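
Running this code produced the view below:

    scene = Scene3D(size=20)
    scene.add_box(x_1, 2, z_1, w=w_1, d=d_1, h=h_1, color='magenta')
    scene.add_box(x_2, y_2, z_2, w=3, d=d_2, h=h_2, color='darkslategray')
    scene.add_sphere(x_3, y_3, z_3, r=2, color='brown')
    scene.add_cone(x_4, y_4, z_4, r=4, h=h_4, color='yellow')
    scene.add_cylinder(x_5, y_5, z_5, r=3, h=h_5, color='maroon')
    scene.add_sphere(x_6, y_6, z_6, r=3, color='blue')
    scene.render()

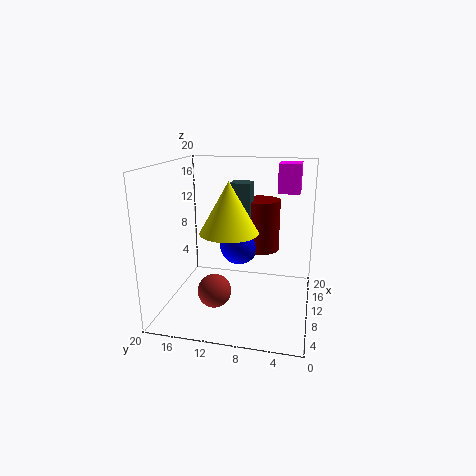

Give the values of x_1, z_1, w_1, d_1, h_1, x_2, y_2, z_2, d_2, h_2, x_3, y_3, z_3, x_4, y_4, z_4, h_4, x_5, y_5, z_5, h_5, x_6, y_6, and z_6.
x_1 = 12; z_1 = 16; w_1 = 4; d_1 = 3; h_1 = 4; x_2 = 13; y_2 = 9; z_2 = 11; d_2 = 3; h_2 = 6; x_3 = 2; y_3 = 11; z_3 = 6; x_4 = 9; y_4 = 11; z_4 = 11; h_4 = 7; x_5 = 17; y_5 = 8; z_5 = 6; h_5 = 8; x_6 = 15; y_6 = 11; z_6 = 7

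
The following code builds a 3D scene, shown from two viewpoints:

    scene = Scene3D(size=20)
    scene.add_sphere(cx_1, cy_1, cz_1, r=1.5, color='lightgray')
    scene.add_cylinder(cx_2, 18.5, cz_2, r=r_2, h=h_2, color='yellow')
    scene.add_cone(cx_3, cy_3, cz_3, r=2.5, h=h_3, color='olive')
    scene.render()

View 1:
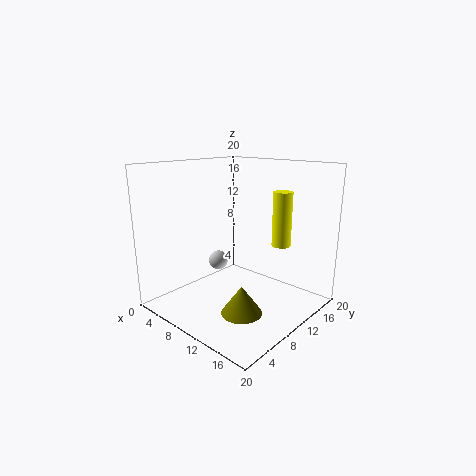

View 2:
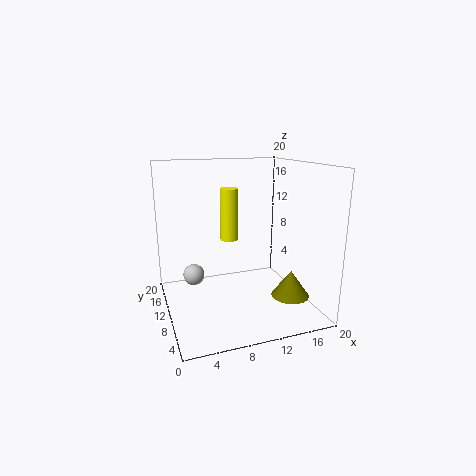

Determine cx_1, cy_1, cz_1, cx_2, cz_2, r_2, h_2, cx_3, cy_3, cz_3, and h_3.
cx_1 = 4, cy_1 = 12, cz_1 = 4.5, cx_2 = 11.5, cz_2 = 7, r_2 = 1.5, h_2 = 8.5, cx_3 = 15.5, cy_3 = 4.5, cz_3 = 3, h_3 = 3.5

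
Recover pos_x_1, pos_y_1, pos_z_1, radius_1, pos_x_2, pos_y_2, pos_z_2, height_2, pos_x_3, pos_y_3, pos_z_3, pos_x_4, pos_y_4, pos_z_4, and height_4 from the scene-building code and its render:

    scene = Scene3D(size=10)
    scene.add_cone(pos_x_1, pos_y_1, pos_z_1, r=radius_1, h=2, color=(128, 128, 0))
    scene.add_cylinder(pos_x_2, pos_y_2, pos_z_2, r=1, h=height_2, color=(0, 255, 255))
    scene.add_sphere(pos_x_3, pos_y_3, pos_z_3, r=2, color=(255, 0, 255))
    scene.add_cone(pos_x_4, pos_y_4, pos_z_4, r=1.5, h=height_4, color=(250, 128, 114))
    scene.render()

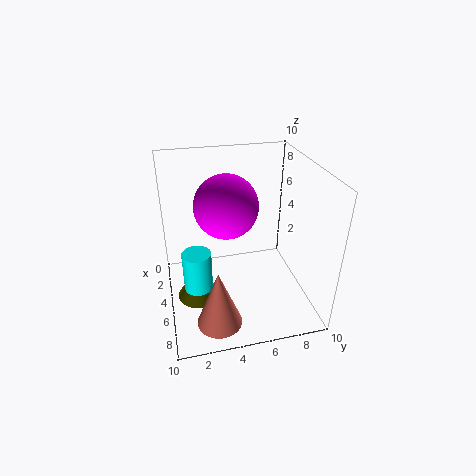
pos_x_1 = 5.5
pos_y_1 = 2
pos_z_1 = 1
radius_1 = 1.5
pos_x_2 = 5.5
pos_y_2 = 2
pos_z_2 = 1
height_2 = 3.5
pos_x_3 = 6
pos_y_3 = 4
pos_z_3 = 8
pos_x_4 = 8
pos_y_4 = 3
pos_z_4 = 0.5
height_4 = 4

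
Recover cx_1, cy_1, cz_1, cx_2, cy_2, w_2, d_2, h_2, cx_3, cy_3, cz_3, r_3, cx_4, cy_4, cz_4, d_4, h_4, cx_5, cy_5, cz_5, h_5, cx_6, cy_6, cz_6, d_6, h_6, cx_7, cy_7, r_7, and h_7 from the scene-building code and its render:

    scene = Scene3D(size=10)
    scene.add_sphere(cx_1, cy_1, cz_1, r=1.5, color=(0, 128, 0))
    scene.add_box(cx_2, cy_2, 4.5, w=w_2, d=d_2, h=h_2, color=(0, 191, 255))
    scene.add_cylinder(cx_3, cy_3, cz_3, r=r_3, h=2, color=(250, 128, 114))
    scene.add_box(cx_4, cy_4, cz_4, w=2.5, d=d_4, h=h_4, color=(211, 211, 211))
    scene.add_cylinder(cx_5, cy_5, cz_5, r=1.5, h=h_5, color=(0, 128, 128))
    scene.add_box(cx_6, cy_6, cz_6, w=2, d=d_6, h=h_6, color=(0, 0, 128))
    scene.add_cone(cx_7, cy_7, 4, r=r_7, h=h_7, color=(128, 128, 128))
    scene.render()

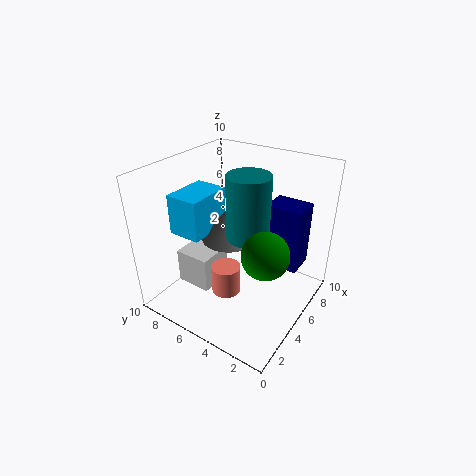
cx_1 = 3.5
cy_1 = 2
cz_1 = 5.5
cx_2 = 3.5
cy_2 = 7.5
w_2 = 3.5
d_2 = 2.5
h_2 = 3
cx_3 = 3.5
cy_3 = 5
cz_3 = 1.5
r_3 = 1
cx_4 = 2.5
cy_4 = 6
cz_4 = 1.5
d_4 = 2.5
h_4 = 2.5
cx_5 = 5.5
cy_5 = 4.5
cz_5 = 5
h_5 = 4.5
cx_6 = 6
cy_6 = 1
cz_6 = 3
d_6 = 2.5
h_6 = 4.5
cx_7 = 6
cy_7 = 6.5
r_7 = 2
h_7 = 2.5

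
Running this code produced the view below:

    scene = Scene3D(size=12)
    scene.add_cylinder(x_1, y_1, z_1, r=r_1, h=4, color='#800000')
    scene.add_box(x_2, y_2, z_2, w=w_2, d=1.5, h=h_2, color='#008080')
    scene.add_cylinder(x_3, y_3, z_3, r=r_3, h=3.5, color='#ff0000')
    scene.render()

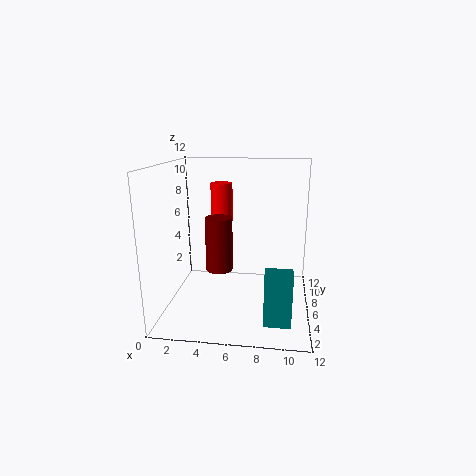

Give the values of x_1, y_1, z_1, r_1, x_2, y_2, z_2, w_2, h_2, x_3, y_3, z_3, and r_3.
x_1 = 5; y_1 = 3; z_1 = 4.5; r_1 = 1; x_2 = 8.5; y_2 = 1; z_2 = 1; w_2 = 2; h_2 = 4; x_3 = 4; y_3 = 9.5; z_3 = 6.5; r_3 = 1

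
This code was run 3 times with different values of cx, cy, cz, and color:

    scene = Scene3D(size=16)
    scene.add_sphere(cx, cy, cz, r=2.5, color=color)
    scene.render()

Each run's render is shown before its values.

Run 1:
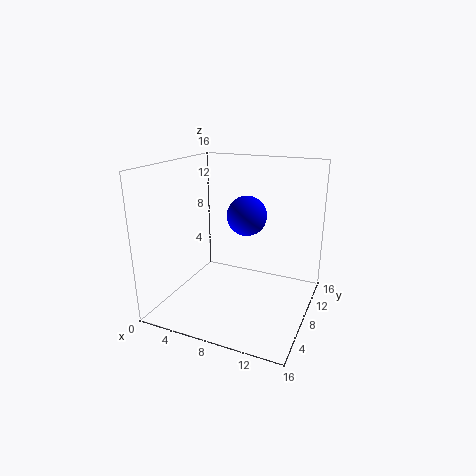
cx = 7; cy = 13; cz = 9; color = 'blue'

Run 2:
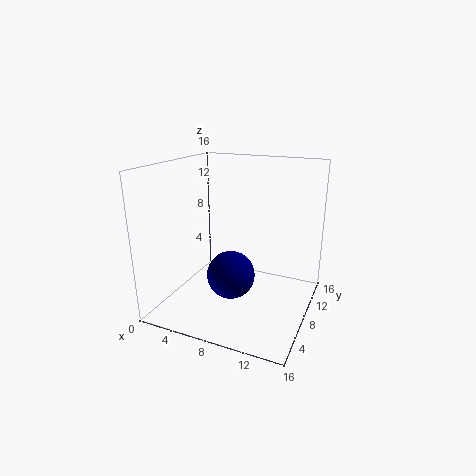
cx = 8.5; cy = 5; cz = 5; color = 'navy'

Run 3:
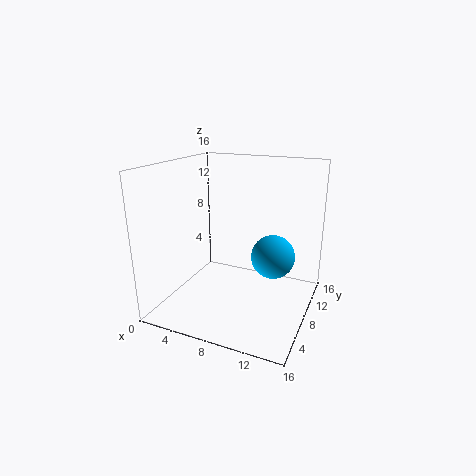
cx = 11.5; cy = 10; cz = 5.5; color = 'deepskyblue'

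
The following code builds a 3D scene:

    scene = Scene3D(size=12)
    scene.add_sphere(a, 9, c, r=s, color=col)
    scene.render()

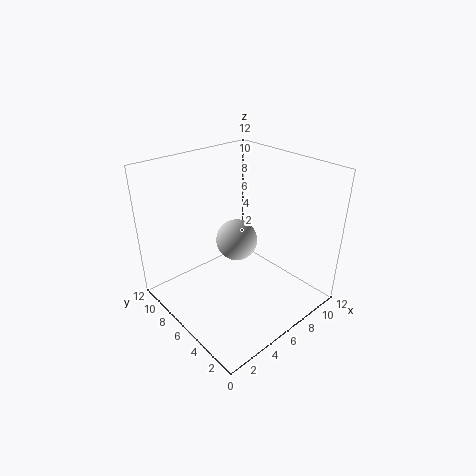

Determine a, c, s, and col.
a = 8.5, c = 3.5, s = 2, col = 'lightgray'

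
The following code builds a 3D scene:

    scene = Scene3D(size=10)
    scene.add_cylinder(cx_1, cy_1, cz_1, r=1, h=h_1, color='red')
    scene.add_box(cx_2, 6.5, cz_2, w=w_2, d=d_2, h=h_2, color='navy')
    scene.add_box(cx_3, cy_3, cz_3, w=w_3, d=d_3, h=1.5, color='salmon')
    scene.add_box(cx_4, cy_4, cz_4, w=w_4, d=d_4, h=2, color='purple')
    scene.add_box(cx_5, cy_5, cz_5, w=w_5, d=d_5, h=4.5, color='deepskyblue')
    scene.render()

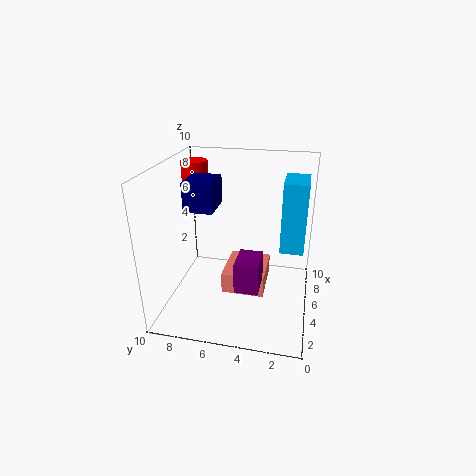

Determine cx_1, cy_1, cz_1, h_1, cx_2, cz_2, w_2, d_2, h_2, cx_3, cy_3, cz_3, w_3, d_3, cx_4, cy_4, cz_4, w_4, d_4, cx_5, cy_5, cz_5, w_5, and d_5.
cx_1 = 8, cy_1 = 9, cz_1 = 6, h_1 = 3.5, cx_2 = 4, cz_2 = 7, w_2 = 2.5, d_2 = 2, h_2 = 2, cx_3 = 4, cy_3 = 3, cz_3 = 1, w_3 = 3.5, d_3 = 3, cx_4 = 1.5, cy_4 = 3, cz_4 = 3, w_4 = 2, d_4 = 1.5, cx_5 = 3.5, cy_5 = 0.5, cz_5 = 5, w_5 = 2.5, d_5 = 1.5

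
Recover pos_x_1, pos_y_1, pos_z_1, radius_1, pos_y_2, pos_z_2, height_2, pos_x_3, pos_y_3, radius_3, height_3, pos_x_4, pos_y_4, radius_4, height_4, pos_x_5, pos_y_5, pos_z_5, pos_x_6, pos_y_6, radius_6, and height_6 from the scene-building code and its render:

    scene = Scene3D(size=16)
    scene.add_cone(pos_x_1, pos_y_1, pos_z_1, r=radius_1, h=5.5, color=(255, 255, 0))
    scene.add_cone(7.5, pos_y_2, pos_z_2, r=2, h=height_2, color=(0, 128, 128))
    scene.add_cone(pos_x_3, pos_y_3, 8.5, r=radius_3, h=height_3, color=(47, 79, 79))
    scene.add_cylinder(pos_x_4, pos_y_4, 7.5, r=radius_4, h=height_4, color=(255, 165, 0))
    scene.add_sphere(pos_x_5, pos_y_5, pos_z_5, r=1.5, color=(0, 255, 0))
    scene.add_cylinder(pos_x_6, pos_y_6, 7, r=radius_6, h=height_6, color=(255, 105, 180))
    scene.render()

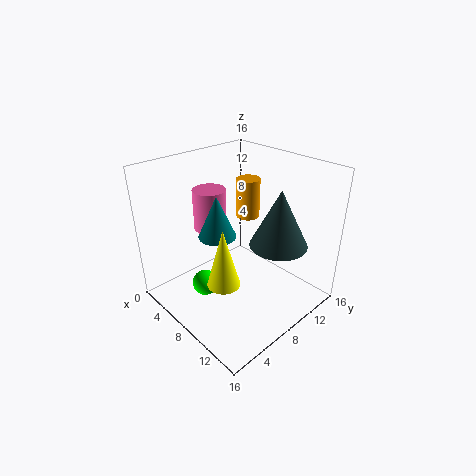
pos_x_1 = 12.5
pos_y_1 = 2
pos_z_1 = 7.5
radius_1 = 1.5
pos_y_2 = 5.5
pos_z_2 = 9
height_2 = 4.5
pos_x_3 = 12.5
pos_y_3 = 9.5
radius_3 = 3
height_3 = 6
pos_x_4 = 4
pos_y_4 = 13.5
radius_4 = 1.5
height_4 = 5
pos_x_5 = 5.5
pos_y_5 = 5
pos_z_5 = 2
pos_x_6 = 2.5
pos_y_6 = 8.5
radius_6 = 2
height_6 = 5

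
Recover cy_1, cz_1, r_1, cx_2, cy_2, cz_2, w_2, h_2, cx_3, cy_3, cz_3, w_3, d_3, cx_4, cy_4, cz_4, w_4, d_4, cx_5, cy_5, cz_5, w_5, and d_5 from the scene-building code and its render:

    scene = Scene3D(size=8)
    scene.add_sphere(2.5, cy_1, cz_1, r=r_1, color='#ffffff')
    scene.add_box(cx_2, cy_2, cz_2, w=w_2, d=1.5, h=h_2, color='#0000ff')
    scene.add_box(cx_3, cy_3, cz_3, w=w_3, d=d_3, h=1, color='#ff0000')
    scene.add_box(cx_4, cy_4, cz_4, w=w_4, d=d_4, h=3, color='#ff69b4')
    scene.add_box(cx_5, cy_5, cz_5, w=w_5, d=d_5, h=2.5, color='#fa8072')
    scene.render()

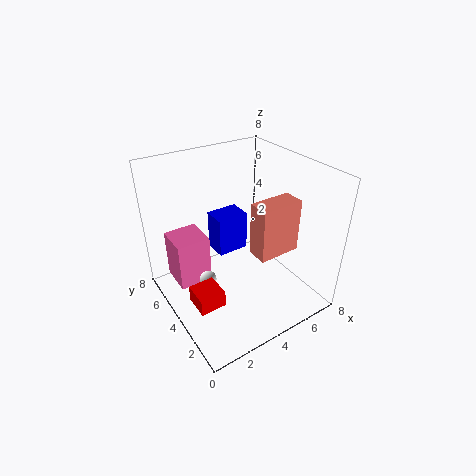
cy_1 = 5; cz_1 = 1; r_1 = 0.5; cx_2 = 4; cy_2 = 6; cz_2 = 1.5; w_2 = 2; h_2 = 2.5; cx_3 = 1; cy_3 = 3; cz_3 = 0.5; w_3 = 1.5; d_3 = 1.5; cx_4 = 1; cy_4 = 5.5; cz_4 = 0.5; w_4 = 2; d_4 = 2; cx_5 = 3; cy_5 = 0.5; cz_5 = 5; w_5 = 2; d_5 = 1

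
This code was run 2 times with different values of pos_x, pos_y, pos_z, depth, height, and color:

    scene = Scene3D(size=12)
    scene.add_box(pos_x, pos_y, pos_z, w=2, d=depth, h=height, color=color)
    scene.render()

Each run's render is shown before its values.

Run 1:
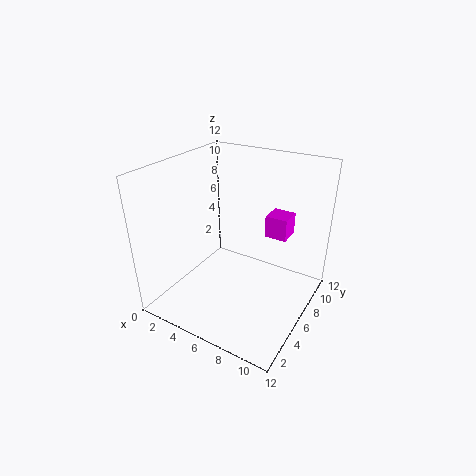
pos_x = 7, pos_y = 9, pos_z = 5, depth = 2, height = 2, color = 'magenta'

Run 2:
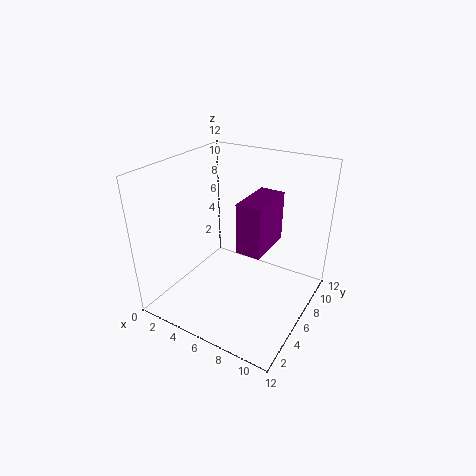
pos_x = 7, pos_y = 4, pos_z = 6, depth = 4, height = 4, color = 'purple'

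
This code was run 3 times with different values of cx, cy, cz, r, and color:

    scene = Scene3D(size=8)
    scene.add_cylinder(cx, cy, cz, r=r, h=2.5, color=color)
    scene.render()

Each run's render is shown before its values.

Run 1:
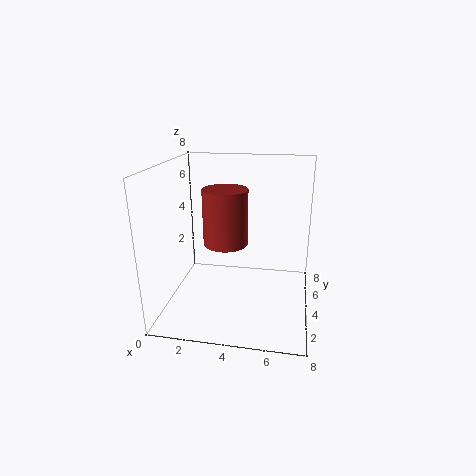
cx = 4, cy = 1, cz = 5, r = 1, color = 'brown'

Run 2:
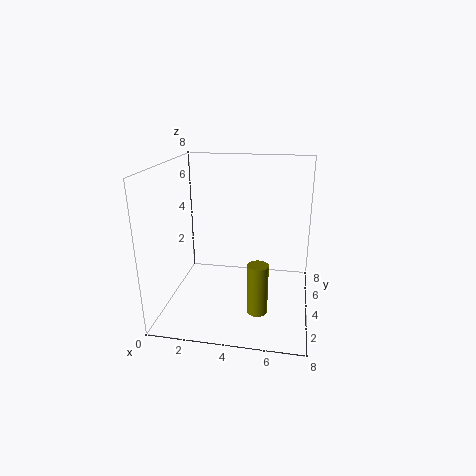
cx = 5.5, cy = 1, cz = 1.5, r = 0.5, color = 'olive'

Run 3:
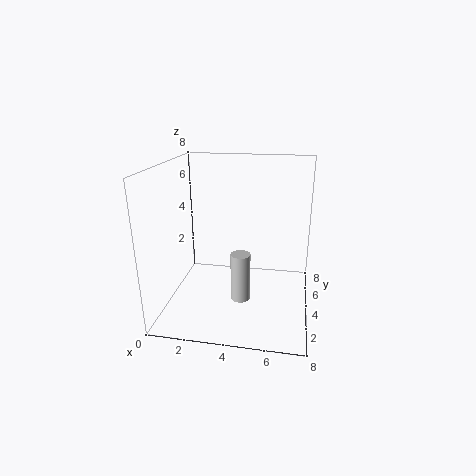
cx = 4.5, cy = 2, cz = 1.5, r = 0.5, color = 'lightgray'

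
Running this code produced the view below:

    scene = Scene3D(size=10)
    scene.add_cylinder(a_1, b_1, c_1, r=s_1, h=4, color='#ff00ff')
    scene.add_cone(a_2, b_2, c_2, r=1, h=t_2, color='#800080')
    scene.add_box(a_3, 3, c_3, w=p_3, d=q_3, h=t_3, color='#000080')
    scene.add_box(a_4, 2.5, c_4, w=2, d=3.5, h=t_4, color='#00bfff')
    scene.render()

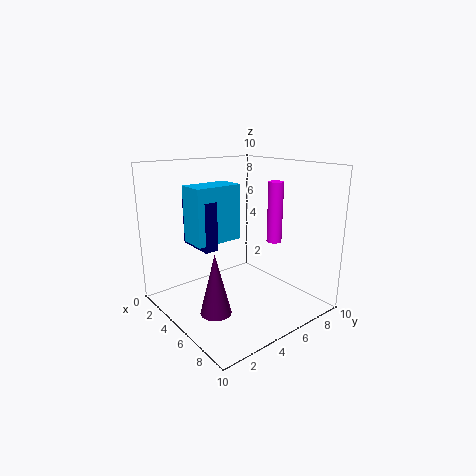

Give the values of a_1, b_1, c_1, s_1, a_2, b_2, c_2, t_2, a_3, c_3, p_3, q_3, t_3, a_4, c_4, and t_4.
a_1 = 7; b_1 = 6.5; c_1 = 5; s_1 = 0.5; a_2 = 6.5; b_2 = 2; c_2 = 1; t_2 = 4; a_3 = 1; c_3 = 4; p_3 = 3; q_3 = 1; t_3 = 3.5; a_4 = 2; c_4 = 4.5; t_4 = 4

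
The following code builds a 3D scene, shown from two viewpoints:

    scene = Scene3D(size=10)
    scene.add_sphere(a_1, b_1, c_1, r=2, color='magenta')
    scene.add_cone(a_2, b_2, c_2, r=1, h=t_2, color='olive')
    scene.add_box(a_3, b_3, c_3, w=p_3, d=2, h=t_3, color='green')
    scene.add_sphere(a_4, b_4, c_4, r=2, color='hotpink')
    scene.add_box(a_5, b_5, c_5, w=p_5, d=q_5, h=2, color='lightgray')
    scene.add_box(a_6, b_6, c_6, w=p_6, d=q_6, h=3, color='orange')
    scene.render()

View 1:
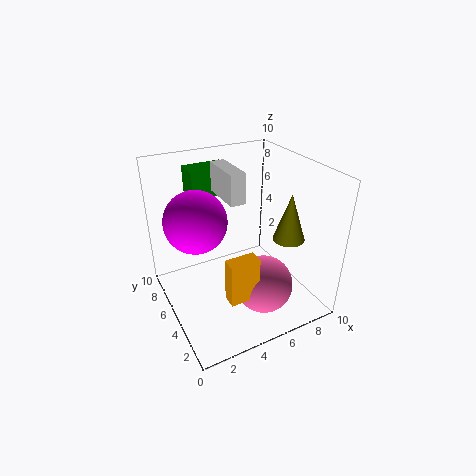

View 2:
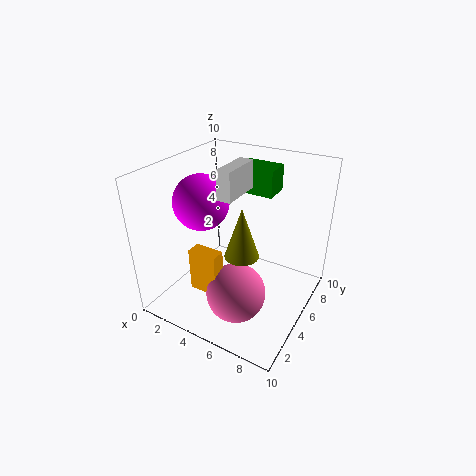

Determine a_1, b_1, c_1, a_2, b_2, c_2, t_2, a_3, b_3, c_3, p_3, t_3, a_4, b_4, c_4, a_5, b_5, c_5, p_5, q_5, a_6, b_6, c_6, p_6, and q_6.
a_1 = 2; b_1 = 5; c_1 = 7; a_2 = 7; b_2 = 2; c_2 = 6; t_2 = 3; a_3 = 3; b_3 = 8; c_3 = 7; p_3 = 3; t_3 = 2; a_4 = 6; b_4 = 3; c_4 = 2; a_5 = 4; b_5 = 4; c_5 = 8; p_5 = 1; q_5 = 3; a_6 = 3; b_6 = 2; c_6 = 2; p_6 = 2; q_6 = 1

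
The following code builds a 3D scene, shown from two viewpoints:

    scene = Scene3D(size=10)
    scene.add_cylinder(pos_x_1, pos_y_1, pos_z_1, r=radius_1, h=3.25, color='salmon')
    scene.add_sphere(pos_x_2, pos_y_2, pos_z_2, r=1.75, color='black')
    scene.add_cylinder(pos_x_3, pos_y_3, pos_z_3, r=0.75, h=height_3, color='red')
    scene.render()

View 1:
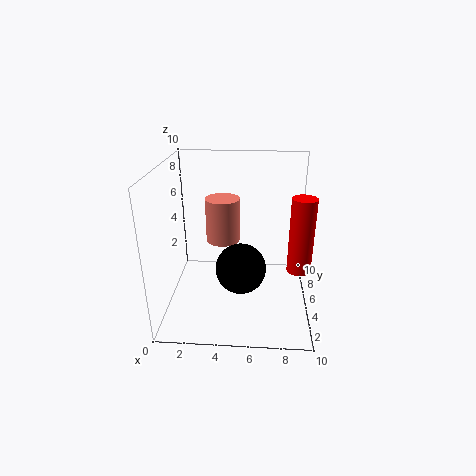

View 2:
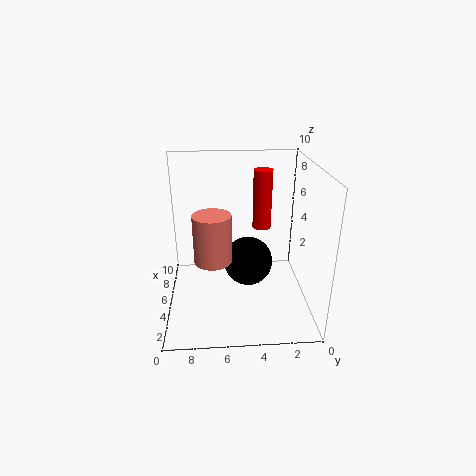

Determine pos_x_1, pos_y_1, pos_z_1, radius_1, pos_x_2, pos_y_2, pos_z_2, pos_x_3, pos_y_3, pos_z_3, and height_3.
pos_x_1 = 3.75; pos_y_1 = 6.75; pos_z_1 = 4; radius_1 = 1.25; pos_x_2 = 5.25; pos_y_2 = 4.25; pos_z_2 = 3; pos_x_3 = 9; pos_y_3 = 2.75; pos_z_3 = 4; height_3 = 4.75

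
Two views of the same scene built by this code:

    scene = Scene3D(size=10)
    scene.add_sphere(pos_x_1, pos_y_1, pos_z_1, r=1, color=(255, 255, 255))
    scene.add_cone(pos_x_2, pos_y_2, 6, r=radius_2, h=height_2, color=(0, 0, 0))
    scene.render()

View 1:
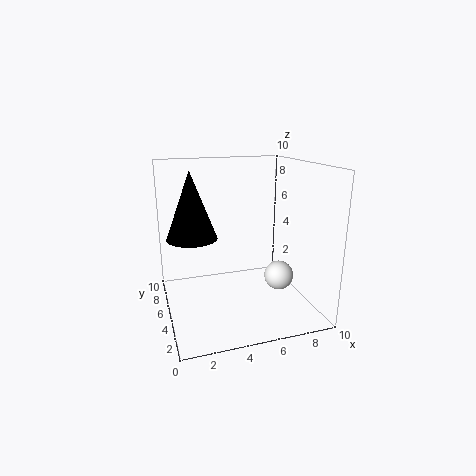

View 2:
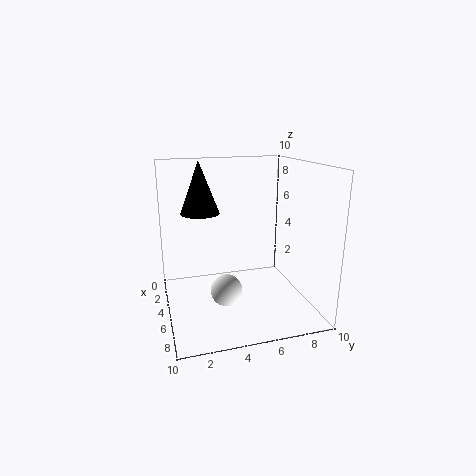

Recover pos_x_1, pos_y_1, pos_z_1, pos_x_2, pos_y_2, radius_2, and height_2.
pos_x_1 = 7.5
pos_y_1 = 3.5
pos_z_1 = 2.5
pos_x_2 = 1.5
pos_y_2 = 3
radius_2 = 1.5
height_2 = 4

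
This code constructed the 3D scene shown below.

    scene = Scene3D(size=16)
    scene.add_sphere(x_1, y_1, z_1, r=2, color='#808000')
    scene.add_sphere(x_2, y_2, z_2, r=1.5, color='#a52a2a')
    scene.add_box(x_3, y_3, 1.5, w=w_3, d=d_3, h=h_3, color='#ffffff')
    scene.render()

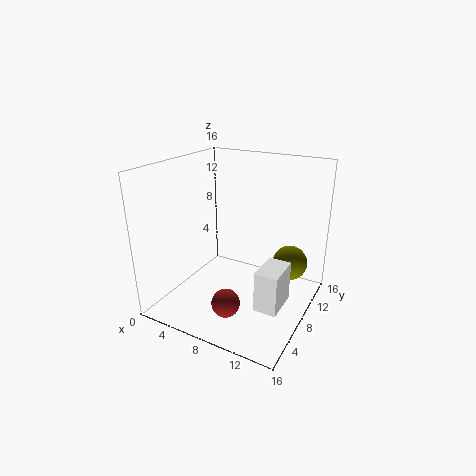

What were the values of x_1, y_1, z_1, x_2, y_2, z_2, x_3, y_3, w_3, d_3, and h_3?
x_1 = 13
y_1 = 11.5
z_1 = 4.5
x_2 = 9
y_2 = 3.5
z_2 = 2.5
x_3 = 11.5
y_3 = 5
w_3 = 2.5
d_3 = 4
h_3 = 4.5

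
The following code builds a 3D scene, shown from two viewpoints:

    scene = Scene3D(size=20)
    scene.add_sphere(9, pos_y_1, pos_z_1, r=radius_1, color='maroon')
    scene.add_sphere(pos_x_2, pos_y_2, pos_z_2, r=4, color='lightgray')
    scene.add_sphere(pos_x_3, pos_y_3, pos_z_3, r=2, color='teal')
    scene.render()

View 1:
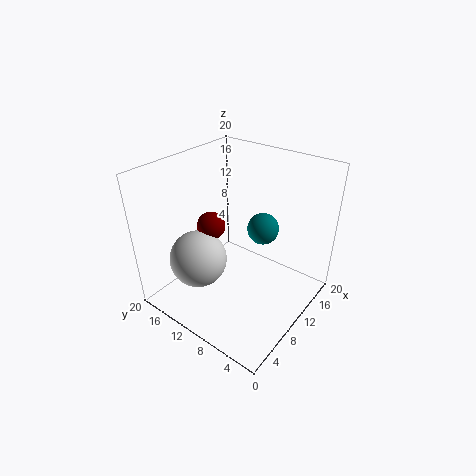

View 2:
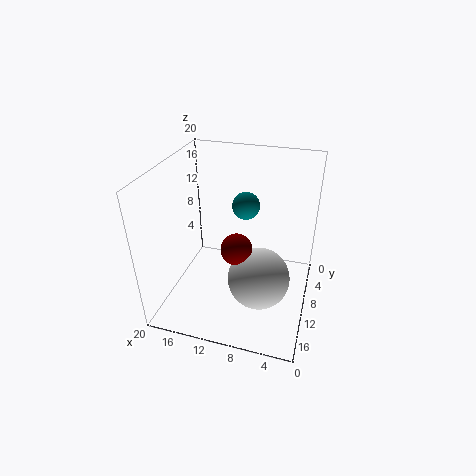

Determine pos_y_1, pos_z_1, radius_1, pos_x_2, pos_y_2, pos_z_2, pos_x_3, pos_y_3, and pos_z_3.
pos_y_1 = 14, pos_z_1 = 11, radius_1 = 2, pos_x_2 = 6, pos_y_2 = 14, pos_z_2 = 7, pos_x_3 = 10, pos_y_3 = 6, pos_z_3 = 13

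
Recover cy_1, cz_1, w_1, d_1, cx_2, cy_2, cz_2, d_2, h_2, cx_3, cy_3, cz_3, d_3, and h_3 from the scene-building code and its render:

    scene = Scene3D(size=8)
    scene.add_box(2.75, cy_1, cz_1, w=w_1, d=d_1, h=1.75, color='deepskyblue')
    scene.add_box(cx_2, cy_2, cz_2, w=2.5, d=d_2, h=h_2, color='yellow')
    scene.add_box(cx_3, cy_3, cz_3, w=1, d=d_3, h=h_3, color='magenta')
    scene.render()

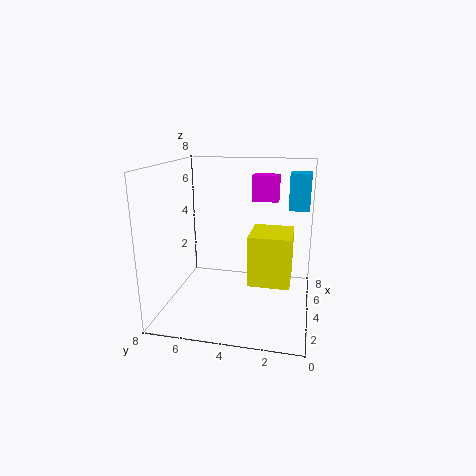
cy_1 = 0.25
cz_1 = 6
w_1 = 1.25
d_1 = 1
cx_2 = 2.75
cy_2 = 1
cz_2 = 1.75
d_2 = 2.25
h_2 = 2.75
cx_3 = 5.5
cy_3 = 2
cz_3 = 5.75
d_3 = 1.5
h_3 = 1.5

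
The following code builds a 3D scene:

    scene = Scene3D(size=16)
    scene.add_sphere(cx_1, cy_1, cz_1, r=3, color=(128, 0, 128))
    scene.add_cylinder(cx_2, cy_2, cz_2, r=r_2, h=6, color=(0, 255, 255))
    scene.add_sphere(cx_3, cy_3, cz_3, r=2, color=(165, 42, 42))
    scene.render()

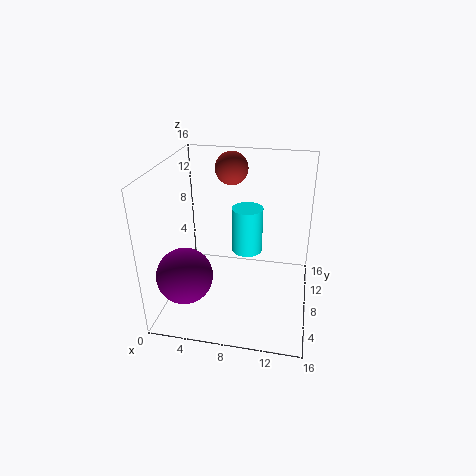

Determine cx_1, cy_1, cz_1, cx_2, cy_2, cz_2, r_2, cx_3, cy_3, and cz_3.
cx_1 = 3
cy_1 = 4
cz_1 = 5
cx_2 = 8
cy_2 = 14
cz_2 = 3
r_2 = 2
cx_3 = 6
cy_3 = 14
cz_3 = 14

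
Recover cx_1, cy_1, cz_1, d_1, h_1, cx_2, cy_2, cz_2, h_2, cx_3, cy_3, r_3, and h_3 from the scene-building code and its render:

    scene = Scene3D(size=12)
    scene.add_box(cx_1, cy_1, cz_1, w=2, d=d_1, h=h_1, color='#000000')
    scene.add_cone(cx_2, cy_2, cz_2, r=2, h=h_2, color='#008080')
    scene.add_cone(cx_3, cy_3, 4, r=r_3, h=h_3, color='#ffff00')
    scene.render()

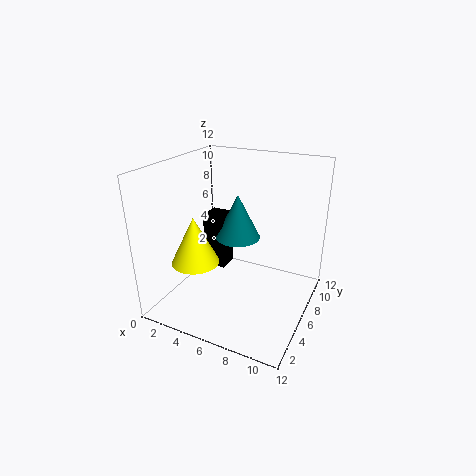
cx_1 = 2
cy_1 = 7
cz_1 = 2
d_1 = 2
h_1 = 5
cx_2 = 5
cy_2 = 8
cz_2 = 5
h_2 = 4
cx_3 = 3
cy_3 = 4
r_3 = 2
h_3 = 4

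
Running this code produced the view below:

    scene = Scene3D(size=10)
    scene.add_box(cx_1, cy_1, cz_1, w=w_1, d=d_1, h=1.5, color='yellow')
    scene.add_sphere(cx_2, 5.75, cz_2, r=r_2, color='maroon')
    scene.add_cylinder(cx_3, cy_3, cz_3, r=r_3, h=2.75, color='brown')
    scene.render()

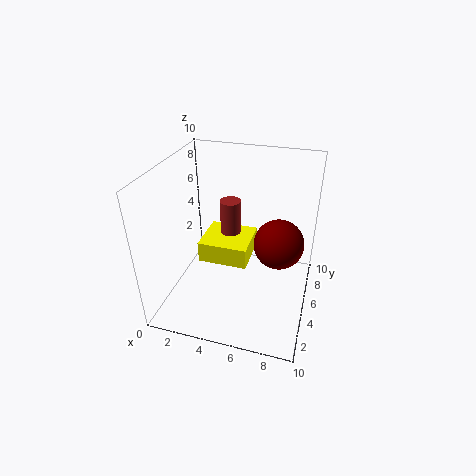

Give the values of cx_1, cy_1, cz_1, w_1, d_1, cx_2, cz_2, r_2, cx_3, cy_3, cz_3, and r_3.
cx_1 = 2.25, cy_1 = 4.25, cz_1 = 3, w_1 = 3.5, d_1 = 3.25, cx_2 = 7.75, cz_2 = 4.5, r_2 = 1.75, cx_3 = 4, cy_3 = 6.5, cz_3 = 4.25, r_3 = 0.75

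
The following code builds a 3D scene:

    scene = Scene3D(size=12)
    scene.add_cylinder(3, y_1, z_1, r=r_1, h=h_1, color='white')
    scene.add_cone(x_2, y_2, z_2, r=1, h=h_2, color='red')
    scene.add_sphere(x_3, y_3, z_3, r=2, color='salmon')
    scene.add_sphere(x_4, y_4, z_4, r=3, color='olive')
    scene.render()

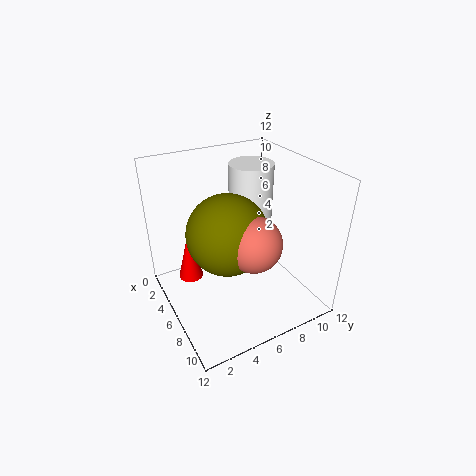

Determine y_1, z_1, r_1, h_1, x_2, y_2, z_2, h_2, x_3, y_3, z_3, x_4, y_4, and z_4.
y_1 = 9; z_1 = 5; r_1 = 2; h_1 = 6; x_2 = 5; y_2 = 2; z_2 = 3; h_2 = 4; x_3 = 10; y_3 = 5; z_3 = 8; x_4 = 8; y_4 = 4; z_4 = 8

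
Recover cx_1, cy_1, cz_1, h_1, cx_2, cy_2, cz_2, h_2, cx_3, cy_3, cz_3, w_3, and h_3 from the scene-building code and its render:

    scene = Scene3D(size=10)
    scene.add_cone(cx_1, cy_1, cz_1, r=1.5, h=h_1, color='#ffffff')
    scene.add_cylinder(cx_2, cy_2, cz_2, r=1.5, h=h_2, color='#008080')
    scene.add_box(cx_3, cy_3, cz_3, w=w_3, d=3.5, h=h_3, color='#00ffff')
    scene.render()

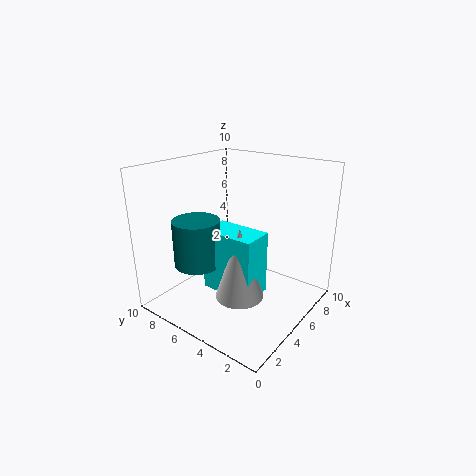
cx_1 = 2.5, cy_1 = 3, cz_1 = 2.5, h_1 = 4.5, cx_2 = 2, cy_2 = 6, cz_2 = 4, h_2 = 3, cx_3 = 2, cy_3 = 2, cz_3 = 2.5, w_3 = 2, h_3 = 4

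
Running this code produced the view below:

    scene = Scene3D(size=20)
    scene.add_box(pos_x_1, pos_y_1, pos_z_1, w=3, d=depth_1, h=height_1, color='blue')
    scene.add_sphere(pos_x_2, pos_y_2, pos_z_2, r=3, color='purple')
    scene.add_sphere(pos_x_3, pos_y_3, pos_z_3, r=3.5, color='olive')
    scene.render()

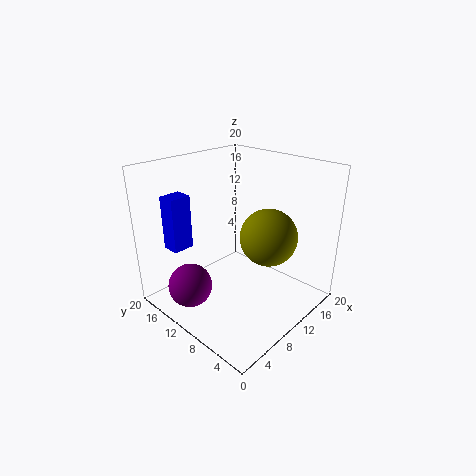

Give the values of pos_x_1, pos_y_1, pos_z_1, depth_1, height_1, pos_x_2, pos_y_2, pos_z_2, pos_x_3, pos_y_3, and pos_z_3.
pos_x_1 = 3; pos_y_1 = 15; pos_z_1 = 8.5; depth_1 = 2.5; height_1 = 7.5; pos_x_2 = 3.5; pos_y_2 = 13; pos_z_2 = 4; pos_x_3 = 9; pos_y_3 = 4; pos_z_3 = 12.5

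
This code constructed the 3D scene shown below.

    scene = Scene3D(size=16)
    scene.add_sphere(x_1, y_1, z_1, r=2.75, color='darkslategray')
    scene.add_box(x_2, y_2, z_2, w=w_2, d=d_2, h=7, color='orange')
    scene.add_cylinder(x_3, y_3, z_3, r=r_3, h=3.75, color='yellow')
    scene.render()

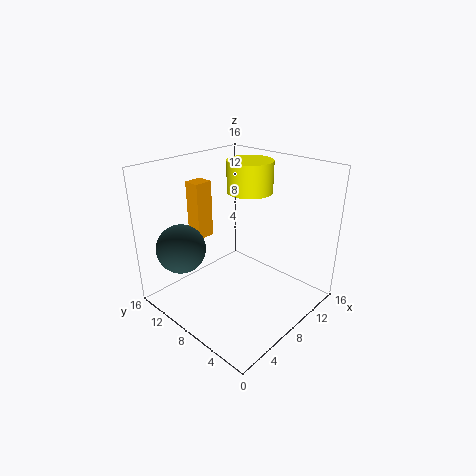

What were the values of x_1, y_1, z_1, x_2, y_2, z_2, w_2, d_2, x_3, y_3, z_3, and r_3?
x_1 = 3.5; y_1 = 12.5; z_1 = 6.75; x_2 = 7.25; y_2 = 13.75; z_2 = 6; w_2 = 2.25; d_2 = 2; x_3 = 12.5; y_3 = 10.25; z_3 = 11.75; r_3 = 2.75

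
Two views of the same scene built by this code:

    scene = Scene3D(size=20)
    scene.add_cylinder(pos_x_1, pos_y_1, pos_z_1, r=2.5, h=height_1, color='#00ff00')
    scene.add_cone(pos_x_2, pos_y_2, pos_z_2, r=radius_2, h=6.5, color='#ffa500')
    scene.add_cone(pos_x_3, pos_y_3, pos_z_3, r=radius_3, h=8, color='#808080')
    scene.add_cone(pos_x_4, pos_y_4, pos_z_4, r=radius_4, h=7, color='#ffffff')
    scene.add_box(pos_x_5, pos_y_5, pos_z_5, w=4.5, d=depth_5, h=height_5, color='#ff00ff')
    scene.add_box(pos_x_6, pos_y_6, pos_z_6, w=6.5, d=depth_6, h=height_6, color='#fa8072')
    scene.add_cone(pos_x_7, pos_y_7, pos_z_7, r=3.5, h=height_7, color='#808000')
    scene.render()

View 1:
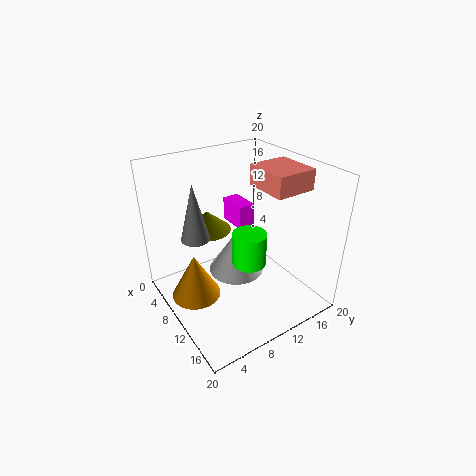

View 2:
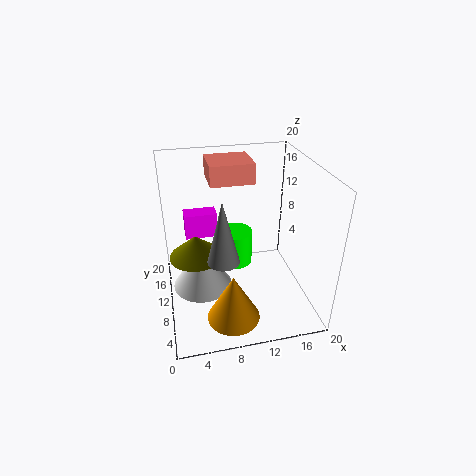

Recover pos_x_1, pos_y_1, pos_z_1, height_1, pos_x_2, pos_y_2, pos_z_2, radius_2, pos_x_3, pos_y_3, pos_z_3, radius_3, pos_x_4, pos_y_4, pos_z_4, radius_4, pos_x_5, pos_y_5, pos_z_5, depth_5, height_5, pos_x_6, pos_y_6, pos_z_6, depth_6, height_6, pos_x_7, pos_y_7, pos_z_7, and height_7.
pos_x_1 = 10
pos_y_1 = 12
pos_z_1 = 5
height_1 = 5
pos_x_2 = 8
pos_y_2 = 4
pos_z_2 = 1.5
radius_2 = 3.5
pos_x_3 = 7
pos_y_3 = 5
pos_z_3 = 10
radius_3 = 2
pos_x_4 = 5
pos_y_4 = 13
pos_z_4 = 0.5
radius_4 = 4.5
pos_x_5 = 3
pos_y_5 = 12
pos_z_5 = 9.5
depth_5 = 2.5
height_5 = 3.5
pos_x_6 = 7
pos_y_6 = 14
pos_z_6 = 16
depth_6 = 6
height_6 = 3
pos_x_7 = 4
pos_y_7 = 8.5
pos_z_7 = 9
height_7 = 3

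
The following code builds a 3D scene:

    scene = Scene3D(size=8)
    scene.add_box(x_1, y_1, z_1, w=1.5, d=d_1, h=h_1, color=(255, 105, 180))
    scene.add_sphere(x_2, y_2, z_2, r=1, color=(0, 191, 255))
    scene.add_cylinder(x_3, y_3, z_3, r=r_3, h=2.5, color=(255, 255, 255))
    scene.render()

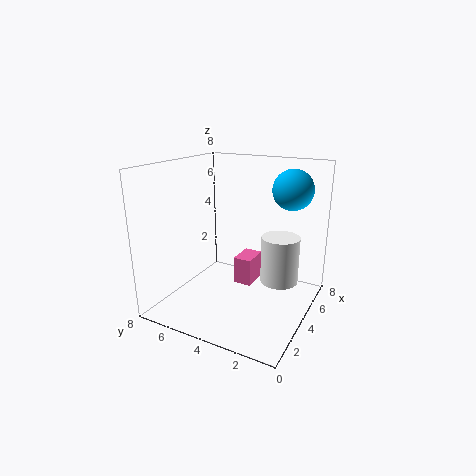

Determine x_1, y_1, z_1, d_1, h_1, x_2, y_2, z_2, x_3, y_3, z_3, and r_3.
x_1 = 3.5
y_1 = 3
z_1 = 1.5
d_1 = 1
h_1 = 1.5
x_2 = 4
y_2 = 1
z_2 = 7
x_3 = 4
y_3 = 1.5
z_3 = 2
r_3 = 1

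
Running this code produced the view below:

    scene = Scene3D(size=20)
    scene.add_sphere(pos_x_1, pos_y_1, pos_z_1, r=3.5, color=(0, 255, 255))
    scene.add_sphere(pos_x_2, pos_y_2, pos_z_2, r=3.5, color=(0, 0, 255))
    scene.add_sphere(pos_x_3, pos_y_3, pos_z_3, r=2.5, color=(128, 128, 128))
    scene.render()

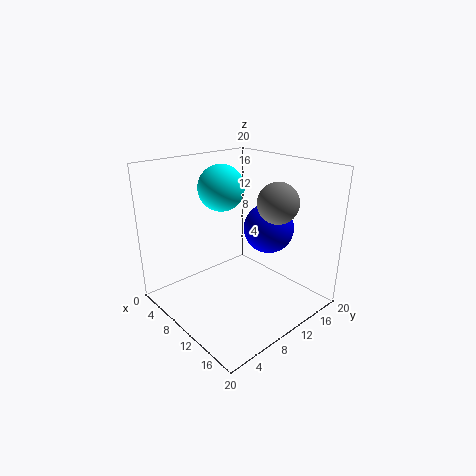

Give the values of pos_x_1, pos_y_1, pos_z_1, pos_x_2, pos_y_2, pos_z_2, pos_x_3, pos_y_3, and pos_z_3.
pos_x_1 = 4
pos_y_1 = 12
pos_z_1 = 15.5
pos_x_2 = 12
pos_y_2 = 14
pos_z_2 = 11
pos_x_3 = 16.5
pos_y_3 = 10.5
pos_z_3 = 16.5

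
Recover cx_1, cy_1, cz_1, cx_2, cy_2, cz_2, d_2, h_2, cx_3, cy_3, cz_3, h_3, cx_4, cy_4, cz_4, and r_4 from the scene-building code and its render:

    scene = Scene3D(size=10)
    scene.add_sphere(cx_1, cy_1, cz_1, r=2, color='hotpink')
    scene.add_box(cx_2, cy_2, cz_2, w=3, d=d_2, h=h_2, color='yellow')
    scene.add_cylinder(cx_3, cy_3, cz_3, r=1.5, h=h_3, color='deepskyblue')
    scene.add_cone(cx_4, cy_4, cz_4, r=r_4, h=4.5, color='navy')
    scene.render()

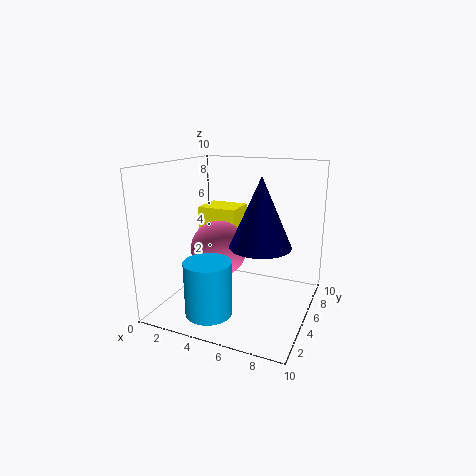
cx_1 = 3.5, cy_1 = 5, cz_1 = 4, cx_2 = 1, cy_2 = 6.5, cz_2 = 3.5, d_2 = 2.5, h_2 = 3, cx_3 = 4.5, cy_3 = 1.5, cz_3 = 1, h_3 = 3.5, cx_4 = 7, cy_4 = 4, cz_4 = 5, r_4 = 2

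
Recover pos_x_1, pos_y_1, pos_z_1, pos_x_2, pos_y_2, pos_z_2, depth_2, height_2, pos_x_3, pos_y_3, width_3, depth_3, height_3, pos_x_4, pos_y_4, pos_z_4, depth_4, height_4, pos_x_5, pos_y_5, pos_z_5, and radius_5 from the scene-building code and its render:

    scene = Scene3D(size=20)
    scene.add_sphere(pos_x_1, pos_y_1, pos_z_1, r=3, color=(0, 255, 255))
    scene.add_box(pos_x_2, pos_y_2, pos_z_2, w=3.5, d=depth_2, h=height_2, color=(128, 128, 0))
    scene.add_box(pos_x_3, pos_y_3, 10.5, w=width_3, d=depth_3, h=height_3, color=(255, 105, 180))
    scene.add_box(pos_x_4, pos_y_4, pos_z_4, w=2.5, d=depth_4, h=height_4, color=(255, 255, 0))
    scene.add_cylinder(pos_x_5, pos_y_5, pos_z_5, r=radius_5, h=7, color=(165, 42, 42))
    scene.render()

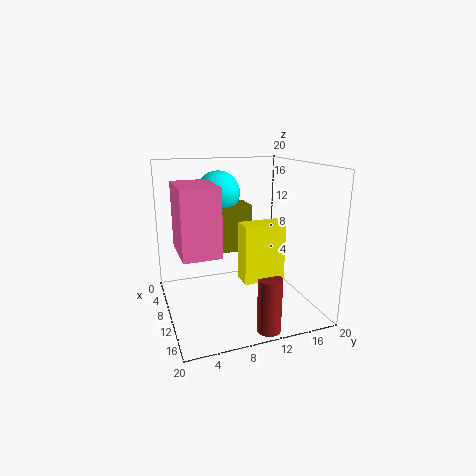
pos_x_1 = 7.5
pos_y_1 = 8
pos_z_1 = 16
pos_x_2 = 6.5
pos_y_2 = 6
pos_z_2 = 8
depth_2 = 6
height_2 = 6.5
pos_x_3 = 11
pos_y_3 = 1
width_3 = 6.5
depth_3 = 4.5
height_3 = 8
pos_x_4 = 15.5
pos_y_4 = 8
pos_z_4 = 7
depth_4 = 5
height_4 = 7
pos_x_5 = 18.5
pos_y_5 = 11
pos_z_5 = 0.5
radius_5 = 1.5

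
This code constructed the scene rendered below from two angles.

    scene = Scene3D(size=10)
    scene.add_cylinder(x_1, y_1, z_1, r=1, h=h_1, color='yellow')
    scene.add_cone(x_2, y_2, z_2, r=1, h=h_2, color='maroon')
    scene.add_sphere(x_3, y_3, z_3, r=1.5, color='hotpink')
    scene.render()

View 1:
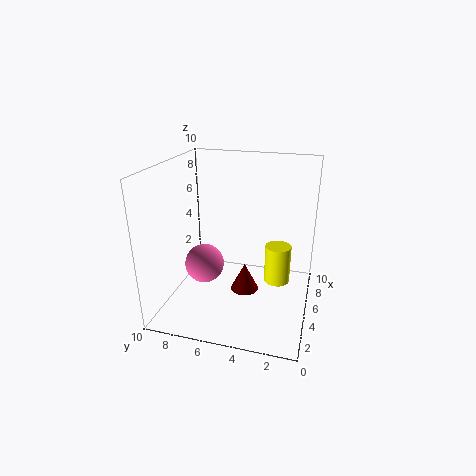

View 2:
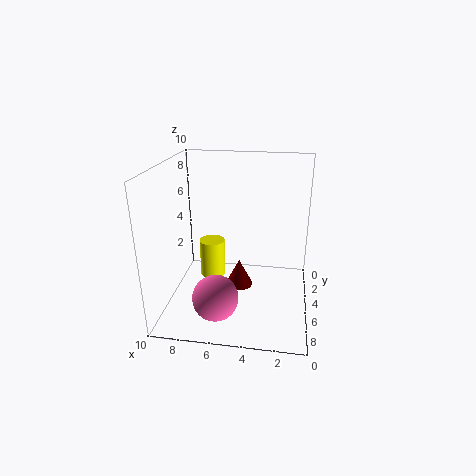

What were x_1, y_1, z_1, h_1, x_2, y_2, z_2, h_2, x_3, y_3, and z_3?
x_1 = 7.5; y_1 = 2.5; z_1 = 0.5; h_1 = 3; x_2 = 5; y_2 = 4.5; z_2 = 1; h_2 = 2; x_3 = 6; y_3 = 8; z_3 = 2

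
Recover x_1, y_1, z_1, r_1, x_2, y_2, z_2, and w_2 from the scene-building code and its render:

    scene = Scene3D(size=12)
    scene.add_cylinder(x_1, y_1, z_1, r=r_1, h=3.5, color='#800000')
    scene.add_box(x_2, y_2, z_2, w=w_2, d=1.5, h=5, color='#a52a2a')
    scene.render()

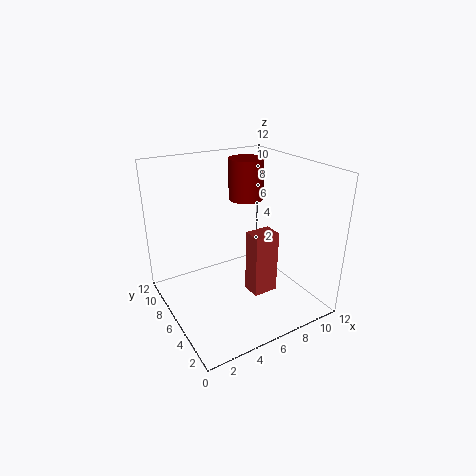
x_1 = 8; y_1 = 8; z_1 = 8.5; r_1 = 1.5; x_2 = 5.5; y_2 = 2.5; z_2 = 2.5; w_2 = 2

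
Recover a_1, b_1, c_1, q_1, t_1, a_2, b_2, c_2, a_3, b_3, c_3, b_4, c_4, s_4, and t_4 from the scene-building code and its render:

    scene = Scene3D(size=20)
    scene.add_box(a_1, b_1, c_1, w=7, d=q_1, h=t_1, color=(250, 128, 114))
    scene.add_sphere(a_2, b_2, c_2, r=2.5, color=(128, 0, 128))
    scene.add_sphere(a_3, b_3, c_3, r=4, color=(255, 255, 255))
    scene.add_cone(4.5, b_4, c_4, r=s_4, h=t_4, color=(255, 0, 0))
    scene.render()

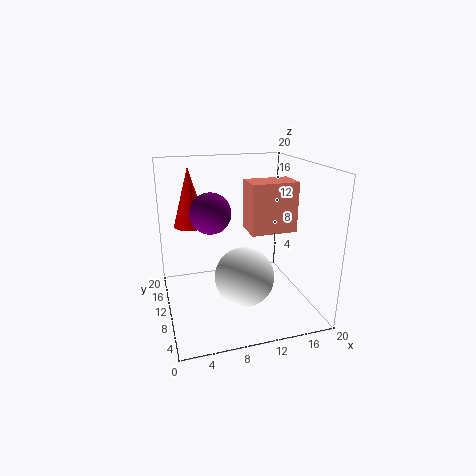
a_1 = 12.5
b_1 = 11
c_1 = 9.5
q_1 = 4.5
t_1 = 7.5
a_2 = 5.5
b_2 = 6.5
c_2 = 15
a_3 = 10
b_3 = 7
c_3 = 5.5
b_4 = 17
c_4 = 10
s_4 = 2.5
t_4 = 9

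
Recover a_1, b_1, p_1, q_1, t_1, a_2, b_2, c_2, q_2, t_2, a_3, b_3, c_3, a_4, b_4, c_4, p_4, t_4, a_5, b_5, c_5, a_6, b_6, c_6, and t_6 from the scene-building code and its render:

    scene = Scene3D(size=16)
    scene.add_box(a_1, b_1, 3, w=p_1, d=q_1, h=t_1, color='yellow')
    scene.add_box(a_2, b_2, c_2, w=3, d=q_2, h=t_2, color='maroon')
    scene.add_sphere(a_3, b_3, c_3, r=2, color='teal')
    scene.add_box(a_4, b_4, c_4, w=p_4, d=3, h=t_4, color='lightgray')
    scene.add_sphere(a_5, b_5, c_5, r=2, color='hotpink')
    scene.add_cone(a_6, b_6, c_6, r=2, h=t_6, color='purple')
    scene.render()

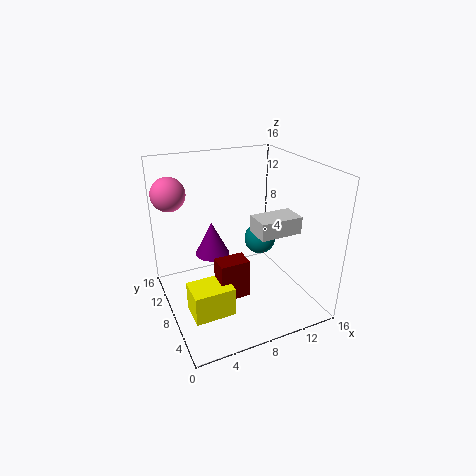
a_1 = 1
b_1 = 2
p_1 = 4
q_1 = 3
t_1 = 3
a_2 = 4
b_2 = 3
c_2 = 4
q_2 = 2
t_2 = 4
a_3 = 13
b_3 = 12
c_3 = 5
a_4 = 10
b_4 = 6
c_4 = 8
p_4 = 5
t_4 = 2
a_5 = 2
b_5 = 14
c_5 = 12
a_6 = 6
b_6 = 11
c_6 = 5
t_6 = 4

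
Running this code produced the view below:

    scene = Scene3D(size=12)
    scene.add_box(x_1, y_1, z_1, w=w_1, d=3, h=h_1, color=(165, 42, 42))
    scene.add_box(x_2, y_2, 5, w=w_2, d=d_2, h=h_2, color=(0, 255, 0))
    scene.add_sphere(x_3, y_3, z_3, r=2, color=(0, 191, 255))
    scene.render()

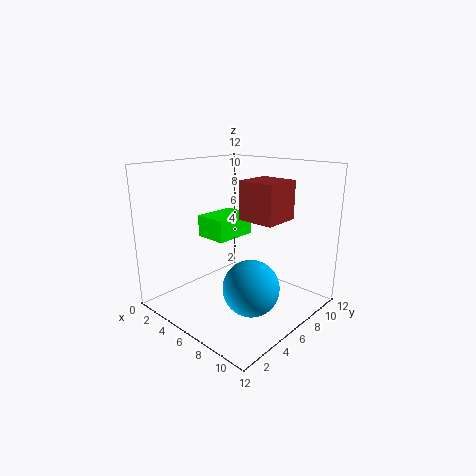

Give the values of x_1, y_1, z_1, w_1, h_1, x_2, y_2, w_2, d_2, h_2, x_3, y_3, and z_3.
x_1 = 7
y_1 = 5
z_1 = 8
w_1 = 3
h_1 = 3
x_2 = 1
y_2 = 6
w_2 = 3
d_2 = 4
h_2 = 2
x_3 = 10
y_3 = 3
z_3 = 4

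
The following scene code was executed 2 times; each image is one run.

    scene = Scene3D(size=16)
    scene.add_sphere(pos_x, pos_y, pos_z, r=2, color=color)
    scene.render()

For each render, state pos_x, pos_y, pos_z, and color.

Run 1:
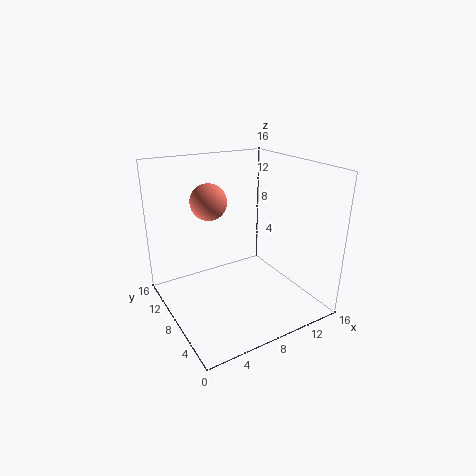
pos_x = 5.5, pos_y = 10, pos_z = 12, color = 'salmon'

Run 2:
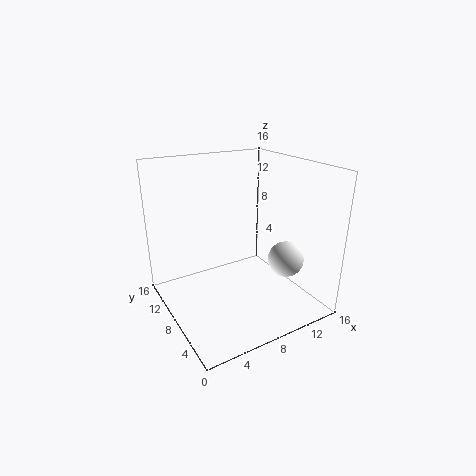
pos_x = 12.5, pos_y = 5, pos_z = 5.5, color = 'white'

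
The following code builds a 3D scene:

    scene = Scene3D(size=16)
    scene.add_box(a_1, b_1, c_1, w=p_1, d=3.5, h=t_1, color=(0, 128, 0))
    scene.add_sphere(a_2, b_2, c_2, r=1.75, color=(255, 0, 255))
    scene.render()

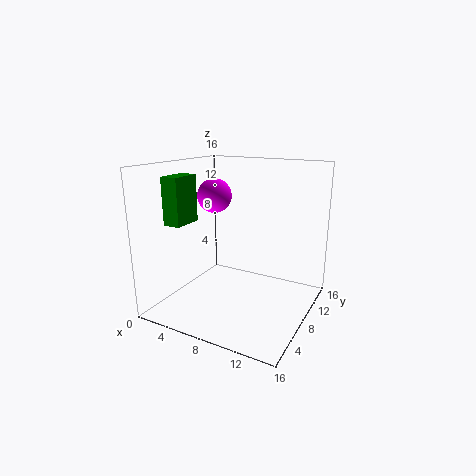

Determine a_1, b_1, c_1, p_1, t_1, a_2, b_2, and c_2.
a_1 = 1
b_1 = 4
c_1 = 9.5
p_1 = 2
t_1 = 5.25
a_2 = 6.5
b_2 = 5.75
c_2 = 13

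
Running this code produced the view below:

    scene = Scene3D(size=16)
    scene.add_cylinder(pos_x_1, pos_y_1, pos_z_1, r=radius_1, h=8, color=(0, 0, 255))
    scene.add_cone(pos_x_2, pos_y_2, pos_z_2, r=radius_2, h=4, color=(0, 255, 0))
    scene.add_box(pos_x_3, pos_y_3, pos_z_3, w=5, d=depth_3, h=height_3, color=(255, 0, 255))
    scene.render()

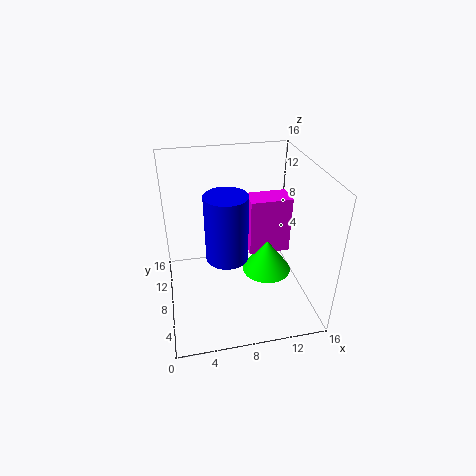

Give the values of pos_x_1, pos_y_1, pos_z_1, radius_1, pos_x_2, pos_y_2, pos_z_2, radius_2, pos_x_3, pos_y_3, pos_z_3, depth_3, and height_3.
pos_x_1 = 7, pos_y_1 = 9.5, pos_z_1 = 4.5, radius_1 = 2.5, pos_x_2 = 12, pos_y_2 = 9.5, pos_z_2 = 2, radius_2 = 3, pos_x_3 = 10, pos_y_3 = 10, pos_z_3 = 4, depth_3 = 3, height_3 = 7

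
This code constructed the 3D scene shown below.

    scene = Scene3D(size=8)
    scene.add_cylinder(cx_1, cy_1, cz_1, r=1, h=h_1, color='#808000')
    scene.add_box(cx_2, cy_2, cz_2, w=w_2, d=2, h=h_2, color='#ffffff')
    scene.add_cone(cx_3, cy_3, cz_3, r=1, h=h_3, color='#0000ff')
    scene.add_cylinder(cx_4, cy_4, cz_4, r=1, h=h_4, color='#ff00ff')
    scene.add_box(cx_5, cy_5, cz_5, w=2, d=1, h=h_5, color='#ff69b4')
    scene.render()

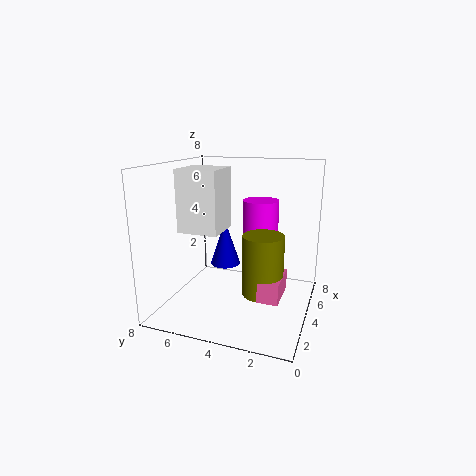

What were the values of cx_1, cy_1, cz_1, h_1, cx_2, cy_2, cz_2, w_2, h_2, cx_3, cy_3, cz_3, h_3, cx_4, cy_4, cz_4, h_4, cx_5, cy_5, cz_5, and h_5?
cx_1 = 2
cy_1 = 2
cz_1 = 2
h_1 = 3
cx_2 = 1
cy_2 = 4
cz_2 = 5
w_2 = 2
h_2 = 3
cx_3 = 7
cy_3 = 6
cz_3 = 1
h_3 = 3
cx_4 = 5
cy_4 = 3
cz_4 = 3
h_4 = 3
cx_5 = 1
cy_5 = 1
cz_5 = 2
h_5 = 1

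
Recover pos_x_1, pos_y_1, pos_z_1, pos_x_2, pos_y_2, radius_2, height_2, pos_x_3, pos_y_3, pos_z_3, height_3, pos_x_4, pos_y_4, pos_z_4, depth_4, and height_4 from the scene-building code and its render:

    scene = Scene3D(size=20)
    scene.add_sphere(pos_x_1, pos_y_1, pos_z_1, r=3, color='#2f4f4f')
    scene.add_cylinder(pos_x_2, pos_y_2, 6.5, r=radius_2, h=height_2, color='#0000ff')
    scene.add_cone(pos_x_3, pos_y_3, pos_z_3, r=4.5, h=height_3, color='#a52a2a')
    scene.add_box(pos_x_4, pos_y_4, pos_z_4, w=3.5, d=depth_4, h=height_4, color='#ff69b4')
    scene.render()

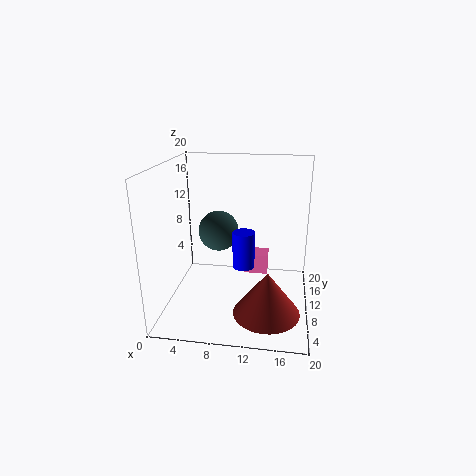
pos_x_1 = 6.5, pos_y_1 = 13.5, pos_z_1 = 9.5, pos_x_2 = 11, pos_y_2 = 8.5, radius_2 = 1.5, height_2 = 5, pos_x_3 = 14.5, pos_y_3 = 6, pos_z_3 = 1, height_3 = 6, pos_x_4 = 10.5, pos_y_4 = 13, pos_z_4 = 3, depth_4 = 3, height_4 = 3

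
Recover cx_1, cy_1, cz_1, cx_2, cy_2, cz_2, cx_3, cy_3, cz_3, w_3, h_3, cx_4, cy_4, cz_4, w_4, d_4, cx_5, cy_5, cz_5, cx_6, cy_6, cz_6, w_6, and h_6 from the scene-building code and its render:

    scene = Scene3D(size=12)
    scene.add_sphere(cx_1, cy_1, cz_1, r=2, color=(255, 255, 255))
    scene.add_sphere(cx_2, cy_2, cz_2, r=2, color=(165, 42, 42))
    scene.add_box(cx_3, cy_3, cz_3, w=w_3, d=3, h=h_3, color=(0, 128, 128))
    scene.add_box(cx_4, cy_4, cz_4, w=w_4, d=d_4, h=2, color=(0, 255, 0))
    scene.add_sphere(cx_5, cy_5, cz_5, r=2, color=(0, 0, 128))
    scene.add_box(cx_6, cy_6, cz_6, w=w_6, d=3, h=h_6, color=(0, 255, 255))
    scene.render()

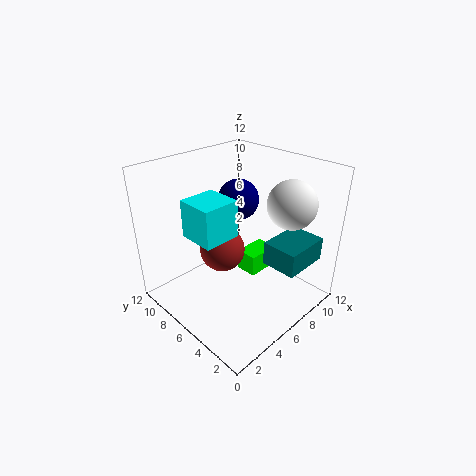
cx_1 = 9
cy_1 = 3
cz_1 = 9
cx_2 = 6
cy_2 = 8
cz_2 = 4
cx_3 = 7
cy_3 = 1
cz_3 = 4
w_3 = 4
h_3 = 2
cx_4 = 8
cy_4 = 6
cz_4 = 1
w_4 = 3
d_4 = 2
cx_5 = 10
cy_5 = 10
cz_5 = 7
cx_6 = 2
cy_6 = 5
cz_6 = 7
w_6 = 3
h_6 = 3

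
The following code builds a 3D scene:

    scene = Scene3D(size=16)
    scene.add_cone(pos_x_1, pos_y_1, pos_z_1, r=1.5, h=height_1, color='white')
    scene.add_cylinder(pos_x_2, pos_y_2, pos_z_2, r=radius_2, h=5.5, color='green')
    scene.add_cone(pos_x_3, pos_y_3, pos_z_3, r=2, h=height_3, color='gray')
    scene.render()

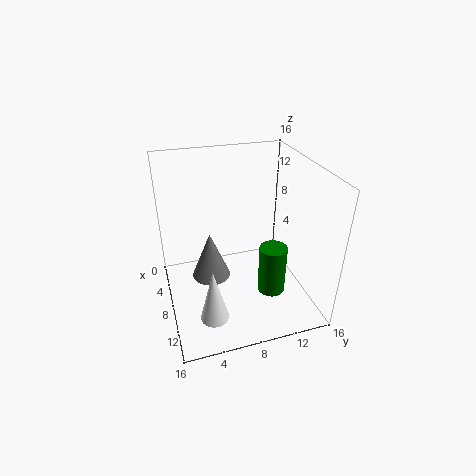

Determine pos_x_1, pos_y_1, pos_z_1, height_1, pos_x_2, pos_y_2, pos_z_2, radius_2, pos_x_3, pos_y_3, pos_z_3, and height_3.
pos_x_1 = 12.5
pos_y_1 = 4
pos_z_1 = 1.5
height_1 = 6
pos_x_2 = 11
pos_y_2 = 11
pos_z_2 = 2.5
radius_2 = 1.5
pos_x_3 = 9.5
pos_y_3 = 4.5
pos_z_3 = 5
height_3 = 5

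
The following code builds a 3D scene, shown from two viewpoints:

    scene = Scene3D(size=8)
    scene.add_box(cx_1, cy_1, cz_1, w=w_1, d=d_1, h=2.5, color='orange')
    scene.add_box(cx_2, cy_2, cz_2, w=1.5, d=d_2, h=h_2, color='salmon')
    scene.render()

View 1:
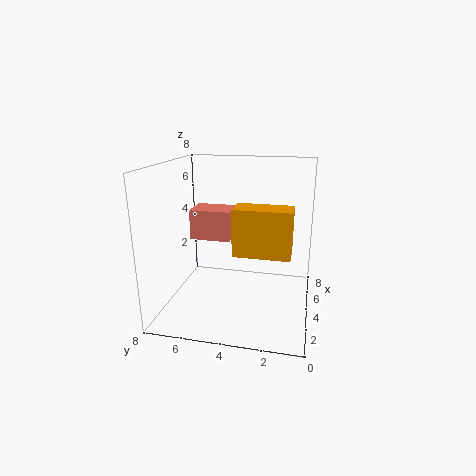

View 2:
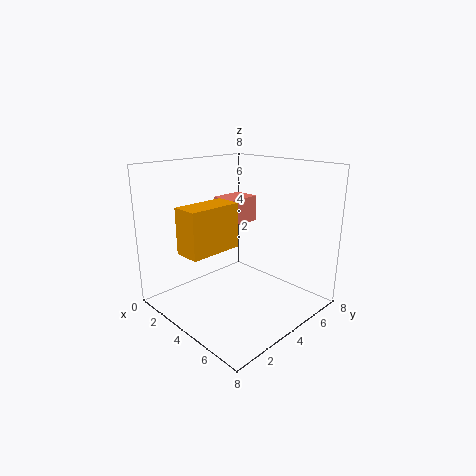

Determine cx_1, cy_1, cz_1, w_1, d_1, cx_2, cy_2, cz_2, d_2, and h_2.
cx_1 = 2.5; cy_1 = 1; cz_1 = 3.5; w_1 = 1.5; d_1 = 3; cx_2 = 2; cy_2 = 4; cz_2 = 4.5; d_2 = 2; h_2 = 1.5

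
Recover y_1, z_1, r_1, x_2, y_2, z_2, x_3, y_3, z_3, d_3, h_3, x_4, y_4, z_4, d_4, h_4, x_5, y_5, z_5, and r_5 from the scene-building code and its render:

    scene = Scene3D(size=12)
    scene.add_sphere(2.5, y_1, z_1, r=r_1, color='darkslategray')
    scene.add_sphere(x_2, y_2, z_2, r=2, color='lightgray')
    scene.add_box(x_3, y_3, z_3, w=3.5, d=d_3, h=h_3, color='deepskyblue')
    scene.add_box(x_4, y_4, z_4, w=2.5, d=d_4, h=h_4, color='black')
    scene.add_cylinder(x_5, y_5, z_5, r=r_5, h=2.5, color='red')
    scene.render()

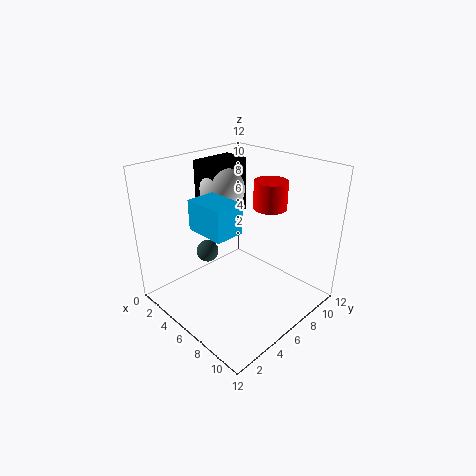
y_1 = 5.5
z_1 = 3.5
r_1 = 1
x_2 = 2.5
y_2 = 7.5
z_2 = 9
x_3 = 3.5
y_3 = 3
z_3 = 7
d_3 = 2.5
h_3 = 2.5
x_4 = 0.5
y_4 = 6
z_4 = 6.5
d_4 = 4
h_4 = 5
x_5 = 6
y_5 = 10
z_5 = 7.5
r_5 = 1.5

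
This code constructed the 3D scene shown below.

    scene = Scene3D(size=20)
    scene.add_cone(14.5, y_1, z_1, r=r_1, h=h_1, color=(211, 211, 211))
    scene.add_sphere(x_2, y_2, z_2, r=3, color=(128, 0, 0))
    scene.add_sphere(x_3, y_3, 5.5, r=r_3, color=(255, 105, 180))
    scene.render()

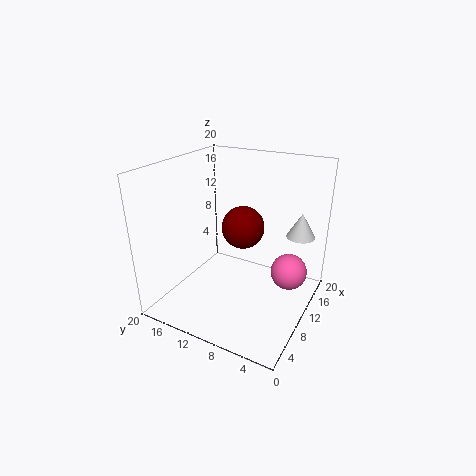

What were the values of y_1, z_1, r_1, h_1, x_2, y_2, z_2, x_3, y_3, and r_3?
y_1 = 2.5, z_1 = 10, r_1 = 2, h_1 = 3.5, x_2 = 11.5, y_2 = 10, z_2 = 11, x_3 = 12, y_3 = 3, r_3 = 2.5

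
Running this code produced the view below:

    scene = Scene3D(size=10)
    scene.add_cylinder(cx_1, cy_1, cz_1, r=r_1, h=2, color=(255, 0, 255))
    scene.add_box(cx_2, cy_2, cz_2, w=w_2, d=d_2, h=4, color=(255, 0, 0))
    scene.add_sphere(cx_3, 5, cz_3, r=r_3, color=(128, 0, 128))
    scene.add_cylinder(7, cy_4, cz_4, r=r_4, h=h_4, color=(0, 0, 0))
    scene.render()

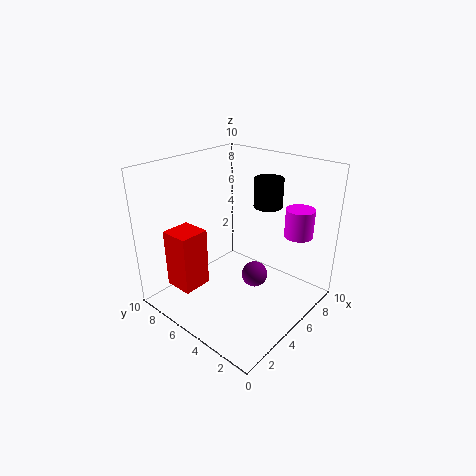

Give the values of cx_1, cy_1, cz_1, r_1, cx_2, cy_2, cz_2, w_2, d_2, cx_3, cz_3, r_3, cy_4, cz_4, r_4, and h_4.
cx_1 = 8; cy_1 = 2; cz_1 = 5; r_1 = 1; cx_2 = 1; cy_2 = 6; cz_2 = 2; w_2 = 2; d_2 = 2; cx_3 = 7; cz_3 = 1; r_3 = 1; cy_4 = 4; cz_4 = 7; r_4 = 1; h_4 = 2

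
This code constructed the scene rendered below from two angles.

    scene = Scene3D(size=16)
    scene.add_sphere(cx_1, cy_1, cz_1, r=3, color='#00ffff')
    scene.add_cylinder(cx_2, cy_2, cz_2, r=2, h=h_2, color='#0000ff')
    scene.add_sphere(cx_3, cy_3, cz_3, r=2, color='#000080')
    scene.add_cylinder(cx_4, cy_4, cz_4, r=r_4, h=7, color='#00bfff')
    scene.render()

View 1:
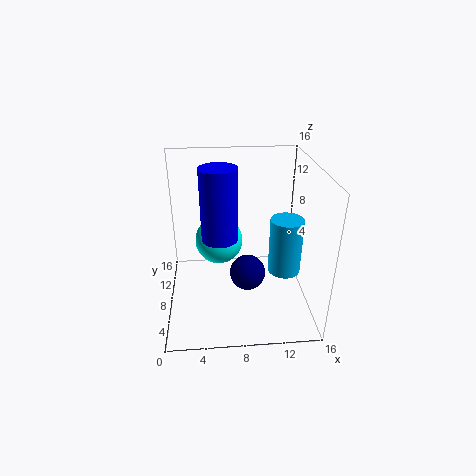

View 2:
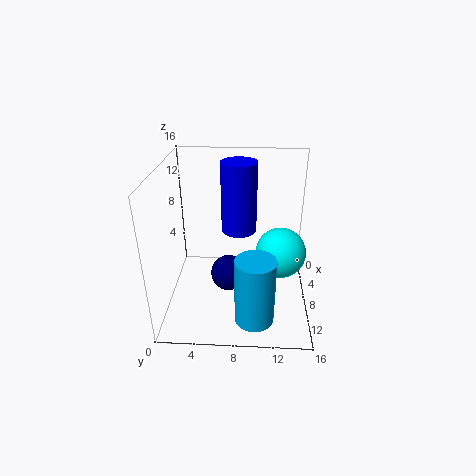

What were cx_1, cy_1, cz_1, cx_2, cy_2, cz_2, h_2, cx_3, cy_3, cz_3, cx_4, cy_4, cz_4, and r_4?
cx_1 = 6, cy_1 = 13, cz_1 = 5, cx_2 = 6, cy_2 = 8, cz_2 = 8, h_2 = 8, cx_3 = 9, cy_3 = 7, cz_3 = 4, cx_4 = 14, cy_4 = 10, cz_4 = 2, r_4 = 2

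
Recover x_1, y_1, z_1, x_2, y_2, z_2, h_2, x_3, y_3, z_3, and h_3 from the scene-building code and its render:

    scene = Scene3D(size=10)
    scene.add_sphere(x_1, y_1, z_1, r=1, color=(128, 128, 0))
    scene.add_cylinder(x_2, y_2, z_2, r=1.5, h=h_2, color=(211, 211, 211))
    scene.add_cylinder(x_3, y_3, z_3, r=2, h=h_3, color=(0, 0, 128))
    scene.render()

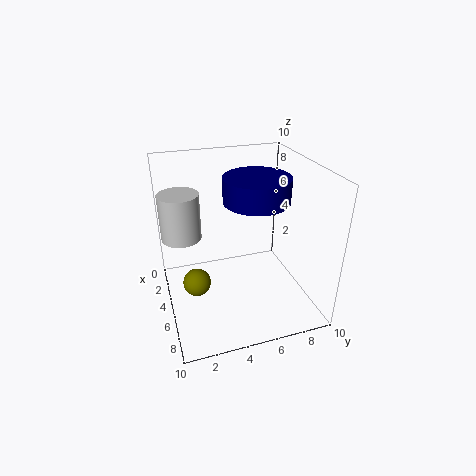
x_1 = 4.5; y_1 = 2; z_1 = 1.5; x_2 = 2; y_2 = 1.5; z_2 = 4; h_2 = 3.5; x_3 = 7; y_3 = 5.5; z_3 = 8.5; h_3 = 1.5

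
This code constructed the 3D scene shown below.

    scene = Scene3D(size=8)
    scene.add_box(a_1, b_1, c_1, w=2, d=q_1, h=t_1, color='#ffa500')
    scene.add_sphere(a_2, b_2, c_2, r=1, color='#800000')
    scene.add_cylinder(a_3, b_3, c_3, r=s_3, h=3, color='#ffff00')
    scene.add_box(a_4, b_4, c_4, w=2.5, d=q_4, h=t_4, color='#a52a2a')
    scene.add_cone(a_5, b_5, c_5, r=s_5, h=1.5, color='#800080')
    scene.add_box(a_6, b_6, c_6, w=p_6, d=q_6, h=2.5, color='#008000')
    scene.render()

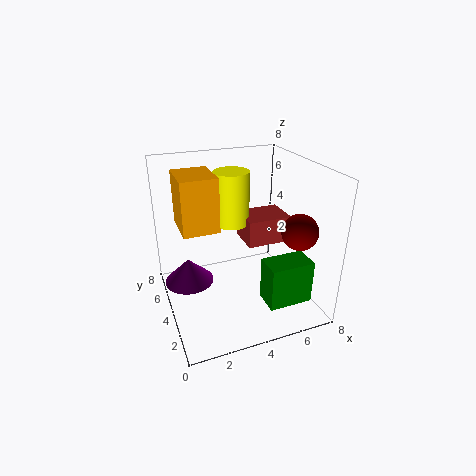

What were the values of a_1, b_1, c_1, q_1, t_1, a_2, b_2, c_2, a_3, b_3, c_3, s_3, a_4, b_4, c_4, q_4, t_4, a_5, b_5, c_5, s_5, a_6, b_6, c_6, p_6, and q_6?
a_1 = 1, b_1 = 4, c_1 = 4.5, q_1 = 2.5, t_1 = 3, a_2 = 7, b_2 = 2.5, c_2 = 4.5, a_3 = 4, b_3 = 5, c_3 = 4.5, s_3 = 1, a_4 = 4.5, b_4 = 3.5, c_4 = 3.5, q_4 = 2, t_4 = 1.5, a_5 = 1.5, b_5 = 6, c_5 = 0.5, s_5 = 1.5, a_6 = 5, b_6 = 1.5, c_6 = 0.5, p_6 = 2.5, q_6 = 1.5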